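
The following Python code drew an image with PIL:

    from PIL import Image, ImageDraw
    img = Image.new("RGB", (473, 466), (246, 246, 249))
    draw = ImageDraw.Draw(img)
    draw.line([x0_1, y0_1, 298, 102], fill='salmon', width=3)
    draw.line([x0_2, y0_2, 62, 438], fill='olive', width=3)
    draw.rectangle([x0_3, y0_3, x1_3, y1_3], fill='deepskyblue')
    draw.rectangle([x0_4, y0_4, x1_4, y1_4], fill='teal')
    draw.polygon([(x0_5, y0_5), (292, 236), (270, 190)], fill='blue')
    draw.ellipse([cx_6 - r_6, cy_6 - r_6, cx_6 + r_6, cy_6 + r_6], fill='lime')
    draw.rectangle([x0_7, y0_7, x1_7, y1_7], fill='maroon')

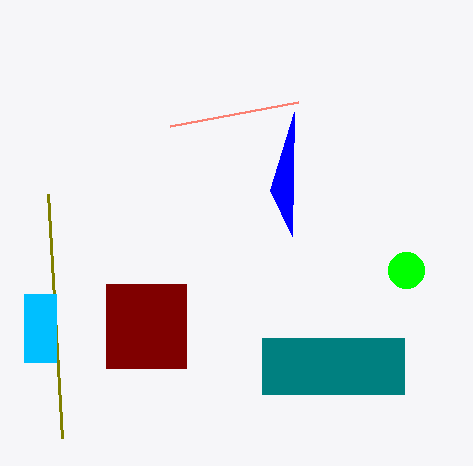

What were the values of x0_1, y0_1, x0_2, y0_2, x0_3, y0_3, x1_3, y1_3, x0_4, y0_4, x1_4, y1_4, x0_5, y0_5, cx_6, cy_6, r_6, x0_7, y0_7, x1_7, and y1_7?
x0_1 = 170, y0_1 = 126, x0_2 = 48, y0_2 = 194, x0_3 = 24, y0_3 = 294, x1_3 = 56, y1_3 = 362, x0_4 = 262, y0_4 = 338, x1_4 = 404, y1_4 = 394, x0_5 = 294, y0_5 = 112, cx_6 = 406, cy_6 = 270, r_6 = 18, x0_7 = 106, y0_7 = 284, x1_7 = 186, y1_7 = 368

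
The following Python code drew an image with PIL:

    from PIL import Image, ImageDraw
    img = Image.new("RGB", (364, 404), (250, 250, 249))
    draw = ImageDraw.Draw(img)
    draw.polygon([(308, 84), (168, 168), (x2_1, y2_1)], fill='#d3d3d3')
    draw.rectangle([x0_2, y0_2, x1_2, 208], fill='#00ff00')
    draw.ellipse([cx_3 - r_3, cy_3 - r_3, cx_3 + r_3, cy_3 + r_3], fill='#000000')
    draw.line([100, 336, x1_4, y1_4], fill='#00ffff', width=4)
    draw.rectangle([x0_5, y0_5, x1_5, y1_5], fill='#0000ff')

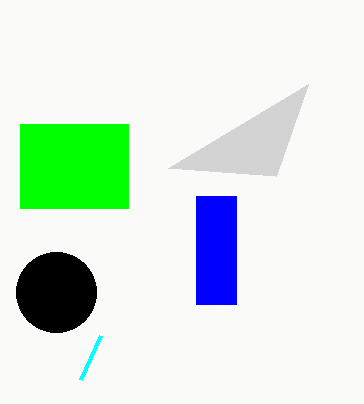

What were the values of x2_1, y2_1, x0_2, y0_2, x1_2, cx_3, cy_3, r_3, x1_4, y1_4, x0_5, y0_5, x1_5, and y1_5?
x2_1 = 276, y2_1 = 176, x0_2 = 20, y0_2 = 124, x1_2 = 128, cx_3 = 56, cy_3 = 292, r_3 = 40, x1_4 = 80, y1_4 = 380, x0_5 = 196, y0_5 = 196, x1_5 = 236, y1_5 = 304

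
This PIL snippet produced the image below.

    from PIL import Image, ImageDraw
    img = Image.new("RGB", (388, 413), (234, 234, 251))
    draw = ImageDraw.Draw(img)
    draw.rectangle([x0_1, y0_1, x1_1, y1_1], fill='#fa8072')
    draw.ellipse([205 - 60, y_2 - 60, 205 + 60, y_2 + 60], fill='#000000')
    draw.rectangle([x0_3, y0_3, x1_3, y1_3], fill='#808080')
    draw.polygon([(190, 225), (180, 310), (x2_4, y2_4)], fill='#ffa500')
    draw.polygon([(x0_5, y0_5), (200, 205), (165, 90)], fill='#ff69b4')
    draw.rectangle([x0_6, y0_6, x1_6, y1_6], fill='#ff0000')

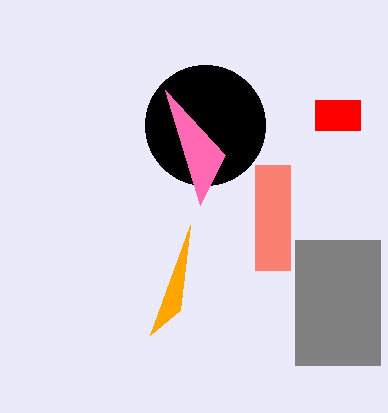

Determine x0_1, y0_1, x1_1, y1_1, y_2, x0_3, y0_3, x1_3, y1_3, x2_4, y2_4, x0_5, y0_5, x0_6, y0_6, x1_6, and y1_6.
x0_1 = 255; y0_1 = 165; x1_1 = 290; y1_1 = 270; y_2 = 125; x0_3 = 295; y0_3 = 240; x1_3 = 380; y1_3 = 365; x2_4 = 150; y2_4 = 335; x0_5 = 225; y0_5 = 155; x0_6 = 315; y0_6 = 100; x1_6 = 360; y1_6 = 130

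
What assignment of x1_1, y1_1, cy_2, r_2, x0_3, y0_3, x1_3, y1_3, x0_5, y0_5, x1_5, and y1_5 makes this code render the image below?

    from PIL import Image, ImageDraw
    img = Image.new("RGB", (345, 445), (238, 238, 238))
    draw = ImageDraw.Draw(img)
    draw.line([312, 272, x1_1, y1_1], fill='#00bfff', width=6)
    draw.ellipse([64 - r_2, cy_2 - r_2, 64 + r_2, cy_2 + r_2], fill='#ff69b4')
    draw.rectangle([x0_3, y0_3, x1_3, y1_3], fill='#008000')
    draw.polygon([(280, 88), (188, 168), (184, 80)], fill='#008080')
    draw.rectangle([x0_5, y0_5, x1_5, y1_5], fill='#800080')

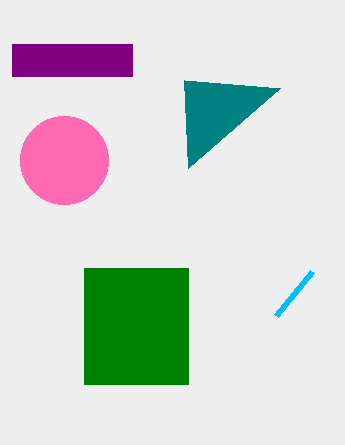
x1_1 = 276
y1_1 = 316
cy_2 = 160
r_2 = 44
x0_3 = 84
y0_3 = 268
x1_3 = 188
y1_3 = 384
x0_5 = 12
y0_5 = 44
x1_5 = 132
y1_5 = 76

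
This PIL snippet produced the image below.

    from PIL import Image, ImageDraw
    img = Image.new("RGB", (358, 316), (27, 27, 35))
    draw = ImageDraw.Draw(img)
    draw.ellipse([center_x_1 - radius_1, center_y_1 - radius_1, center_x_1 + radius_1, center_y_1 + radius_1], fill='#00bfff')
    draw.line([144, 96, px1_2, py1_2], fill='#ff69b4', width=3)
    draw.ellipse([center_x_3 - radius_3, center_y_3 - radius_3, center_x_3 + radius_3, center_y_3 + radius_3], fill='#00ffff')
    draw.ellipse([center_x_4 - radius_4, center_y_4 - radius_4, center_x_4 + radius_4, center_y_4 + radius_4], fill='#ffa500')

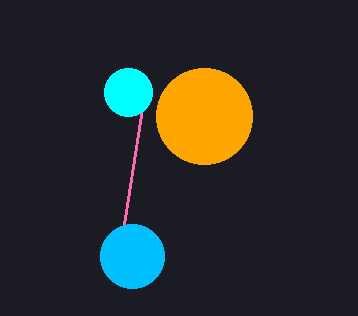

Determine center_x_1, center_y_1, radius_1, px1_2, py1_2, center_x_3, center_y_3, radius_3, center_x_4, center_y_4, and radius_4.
center_x_1 = 132
center_y_1 = 256
radius_1 = 32
px1_2 = 124
py1_2 = 224
center_x_3 = 128
center_y_3 = 92
radius_3 = 24
center_x_4 = 204
center_y_4 = 116
radius_4 = 48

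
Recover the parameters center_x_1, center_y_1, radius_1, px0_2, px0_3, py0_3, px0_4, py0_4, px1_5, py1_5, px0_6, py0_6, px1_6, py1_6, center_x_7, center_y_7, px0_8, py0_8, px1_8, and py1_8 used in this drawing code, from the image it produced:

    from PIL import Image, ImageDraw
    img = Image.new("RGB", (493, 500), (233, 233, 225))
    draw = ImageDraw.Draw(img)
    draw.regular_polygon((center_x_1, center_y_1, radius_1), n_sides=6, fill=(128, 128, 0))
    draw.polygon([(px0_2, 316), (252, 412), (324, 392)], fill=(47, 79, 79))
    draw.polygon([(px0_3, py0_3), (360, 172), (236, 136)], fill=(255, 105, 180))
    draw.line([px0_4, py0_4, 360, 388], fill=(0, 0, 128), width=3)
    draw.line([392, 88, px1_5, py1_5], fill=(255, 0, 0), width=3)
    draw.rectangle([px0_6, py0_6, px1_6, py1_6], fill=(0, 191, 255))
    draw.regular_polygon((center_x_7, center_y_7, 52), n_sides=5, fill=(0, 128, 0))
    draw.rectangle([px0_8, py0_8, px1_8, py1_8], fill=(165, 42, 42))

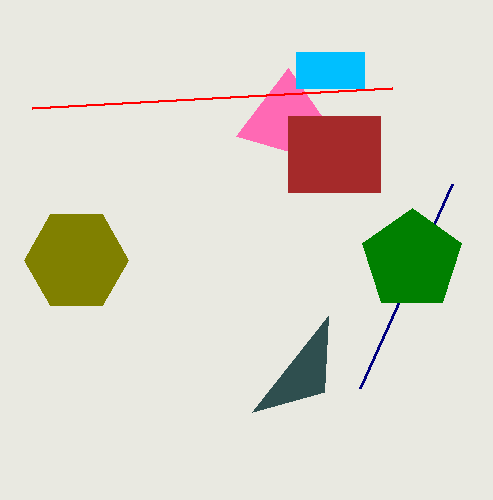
center_x_1 = 76
center_y_1 = 260
radius_1 = 52
px0_2 = 328
px0_3 = 288
py0_3 = 68
px0_4 = 452
py0_4 = 184
px1_5 = 32
py1_5 = 108
px0_6 = 296
py0_6 = 52
px1_6 = 364
py1_6 = 88
center_x_7 = 412
center_y_7 = 260
px0_8 = 288
py0_8 = 116
px1_8 = 380
py1_8 = 192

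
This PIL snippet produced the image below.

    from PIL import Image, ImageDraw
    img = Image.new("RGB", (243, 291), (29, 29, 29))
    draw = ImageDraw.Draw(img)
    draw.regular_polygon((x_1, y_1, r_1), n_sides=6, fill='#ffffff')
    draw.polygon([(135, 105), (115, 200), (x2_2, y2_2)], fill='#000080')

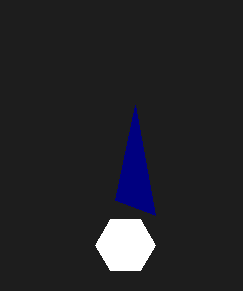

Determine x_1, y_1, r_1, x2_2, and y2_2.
x_1 = 125
y_1 = 245
r_1 = 30
x2_2 = 155
y2_2 = 215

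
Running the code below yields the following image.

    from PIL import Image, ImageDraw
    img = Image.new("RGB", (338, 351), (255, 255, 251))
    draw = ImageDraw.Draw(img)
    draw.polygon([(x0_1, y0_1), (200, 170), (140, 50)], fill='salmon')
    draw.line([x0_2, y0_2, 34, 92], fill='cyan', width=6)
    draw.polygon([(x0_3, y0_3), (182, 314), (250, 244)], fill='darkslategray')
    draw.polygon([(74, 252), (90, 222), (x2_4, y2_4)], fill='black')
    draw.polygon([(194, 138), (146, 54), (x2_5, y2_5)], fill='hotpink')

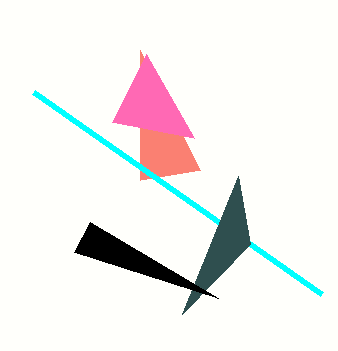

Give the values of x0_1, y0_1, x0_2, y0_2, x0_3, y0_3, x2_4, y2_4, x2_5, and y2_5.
x0_1 = 140
y0_1 = 180
x0_2 = 322
y0_2 = 294
x0_3 = 238
y0_3 = 176
x2_4 = 218
y2_4 = 298
x2_5 = 112
y2_5 = 122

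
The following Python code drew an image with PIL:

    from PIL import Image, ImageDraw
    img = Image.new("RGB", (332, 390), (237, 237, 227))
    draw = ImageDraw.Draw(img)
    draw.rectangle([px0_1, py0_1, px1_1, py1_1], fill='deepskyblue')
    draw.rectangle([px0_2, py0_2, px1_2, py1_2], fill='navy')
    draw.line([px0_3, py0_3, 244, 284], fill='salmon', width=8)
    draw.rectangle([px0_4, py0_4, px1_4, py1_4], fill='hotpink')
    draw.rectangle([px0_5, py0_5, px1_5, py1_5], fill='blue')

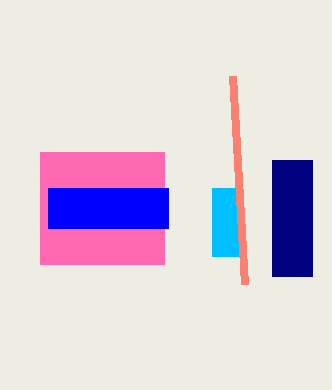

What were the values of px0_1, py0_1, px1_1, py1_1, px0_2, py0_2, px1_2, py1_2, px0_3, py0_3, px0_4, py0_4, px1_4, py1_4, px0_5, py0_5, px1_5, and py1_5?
px0_1 = 212, py0_1 = 188, px1_1 = 240, py1_1 = 256, px0_2 = 272, py0_2 = 160, px1_2 = 312, py1_2 = 276, px0_3 = 232, py0_3 = 76, px0_4 = 40, py0_4 = 152, px1_4 = 164, py1_4 = 264, px0_5 = 48, py0_5 = 188, px1_5 = 168, py1_5 = 228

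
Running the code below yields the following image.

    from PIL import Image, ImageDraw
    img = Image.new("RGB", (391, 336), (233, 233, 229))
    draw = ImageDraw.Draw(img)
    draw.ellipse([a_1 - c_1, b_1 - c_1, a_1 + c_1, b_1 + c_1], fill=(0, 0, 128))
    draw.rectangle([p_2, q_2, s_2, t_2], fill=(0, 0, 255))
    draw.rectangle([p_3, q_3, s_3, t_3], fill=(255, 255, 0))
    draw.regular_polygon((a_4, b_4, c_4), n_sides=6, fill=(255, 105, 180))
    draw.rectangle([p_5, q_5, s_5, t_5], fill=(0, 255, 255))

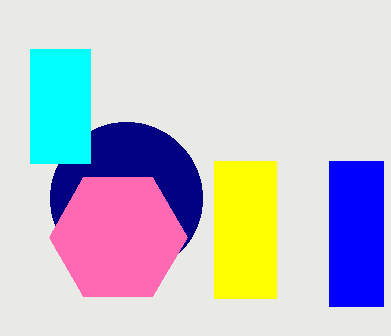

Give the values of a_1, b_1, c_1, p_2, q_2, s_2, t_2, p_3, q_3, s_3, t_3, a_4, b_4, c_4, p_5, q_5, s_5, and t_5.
a_1 = 126; b_1 = 198; c_1 = 76; p_2 = 329; q_2 = 161; s_2 = 383; t_2 = 306; p_3 = 214; q_3 = 161; s_3 = 276; t_3 = 298; a_4 = 118; b_4 = 237; c_4 = 69; p_5 = 30; q_5 = 49; s_5 = 90; t_5 = 163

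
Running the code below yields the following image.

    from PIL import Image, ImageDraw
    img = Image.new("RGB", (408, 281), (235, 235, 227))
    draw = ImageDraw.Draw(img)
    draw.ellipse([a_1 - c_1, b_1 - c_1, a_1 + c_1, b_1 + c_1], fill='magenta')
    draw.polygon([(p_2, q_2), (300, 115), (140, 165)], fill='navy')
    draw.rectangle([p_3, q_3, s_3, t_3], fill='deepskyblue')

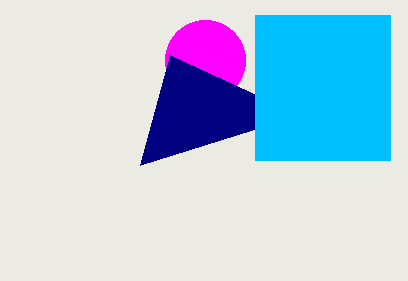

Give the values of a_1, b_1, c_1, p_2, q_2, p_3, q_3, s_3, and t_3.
a_1 = 205; b_1 = 60; c_1 = 40; p_2 = 170; q_2 = 55; p_3 = 255; q_3 = 15; s_3 = 390; t_3 = 160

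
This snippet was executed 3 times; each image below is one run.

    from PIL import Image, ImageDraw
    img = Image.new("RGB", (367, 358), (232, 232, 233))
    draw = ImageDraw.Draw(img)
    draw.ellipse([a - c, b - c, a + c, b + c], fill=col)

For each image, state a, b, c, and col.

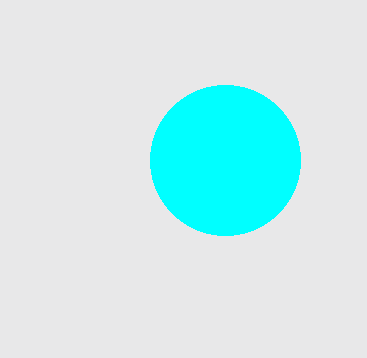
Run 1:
a = 225
b = 160
c = 75
col = 'cyan'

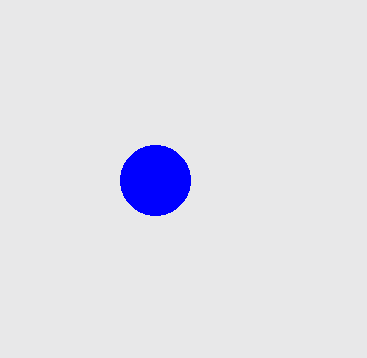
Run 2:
a = 155
b = 180
c = 35
col = 'blue'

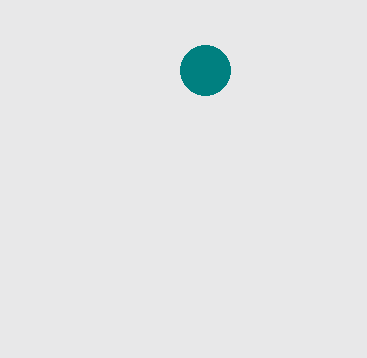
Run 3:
a = 205
b = 70
c = 25
col = 'teal'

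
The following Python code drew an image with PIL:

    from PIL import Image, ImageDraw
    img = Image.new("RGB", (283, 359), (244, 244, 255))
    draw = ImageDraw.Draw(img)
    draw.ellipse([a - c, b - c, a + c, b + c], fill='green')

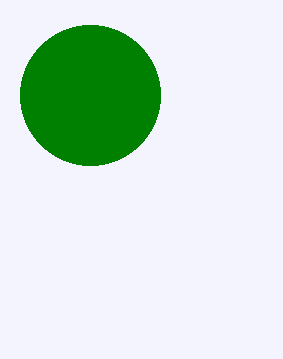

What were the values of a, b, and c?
a = 90
b = 95
c = 70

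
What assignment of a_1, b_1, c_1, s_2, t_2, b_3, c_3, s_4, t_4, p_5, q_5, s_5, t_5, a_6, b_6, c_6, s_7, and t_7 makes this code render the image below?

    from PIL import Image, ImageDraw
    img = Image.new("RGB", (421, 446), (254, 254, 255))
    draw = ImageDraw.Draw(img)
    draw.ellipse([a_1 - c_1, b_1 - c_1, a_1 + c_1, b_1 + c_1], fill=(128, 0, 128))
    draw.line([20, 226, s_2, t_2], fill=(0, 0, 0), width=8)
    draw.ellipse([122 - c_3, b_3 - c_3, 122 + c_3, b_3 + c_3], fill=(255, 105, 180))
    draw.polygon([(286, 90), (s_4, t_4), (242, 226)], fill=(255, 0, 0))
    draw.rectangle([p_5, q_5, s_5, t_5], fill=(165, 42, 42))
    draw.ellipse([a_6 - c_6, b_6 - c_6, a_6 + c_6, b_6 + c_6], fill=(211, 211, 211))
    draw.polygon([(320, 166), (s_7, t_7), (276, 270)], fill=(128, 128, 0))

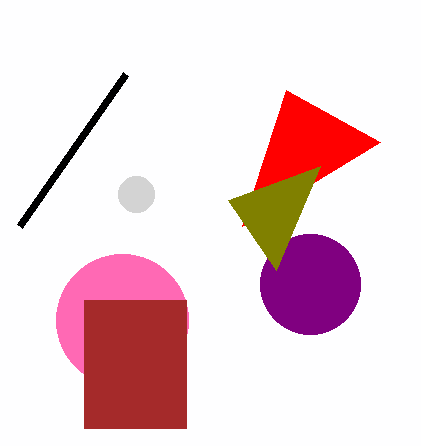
a_1 = 310; b_1 = 284; c_1 = 50; s_2 = 126; t_2 = 74; b_3 = 320; c_3 = 66; s_4 = 380; t_4 = 142; p_5 = 84; q_5 = 300; s_5 = 186; t_5 = 428; a_6 = 136; b_6 = 194; c_6 = 18; s_7 = 228; t_7 = 200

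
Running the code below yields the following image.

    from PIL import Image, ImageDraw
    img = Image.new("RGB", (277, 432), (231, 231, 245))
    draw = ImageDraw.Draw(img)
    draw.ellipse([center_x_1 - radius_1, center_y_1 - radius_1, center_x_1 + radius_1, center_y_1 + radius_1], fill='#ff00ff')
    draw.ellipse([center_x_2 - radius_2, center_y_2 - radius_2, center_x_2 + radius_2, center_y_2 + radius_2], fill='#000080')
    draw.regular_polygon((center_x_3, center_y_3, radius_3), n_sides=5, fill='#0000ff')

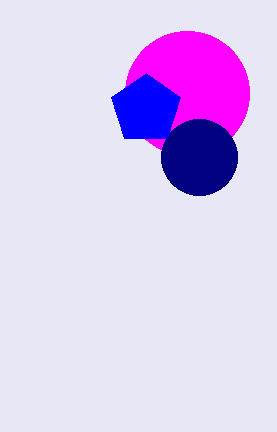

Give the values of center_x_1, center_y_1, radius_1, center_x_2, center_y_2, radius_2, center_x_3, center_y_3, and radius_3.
center_x_1 = 187, center_y_1 = 93, radius_1 = 62, center_x_2 = 199, center_y_2 = 157, radius_2 = 38, center_x_3 = 146, center_y_3 = 109, radius_3 = 36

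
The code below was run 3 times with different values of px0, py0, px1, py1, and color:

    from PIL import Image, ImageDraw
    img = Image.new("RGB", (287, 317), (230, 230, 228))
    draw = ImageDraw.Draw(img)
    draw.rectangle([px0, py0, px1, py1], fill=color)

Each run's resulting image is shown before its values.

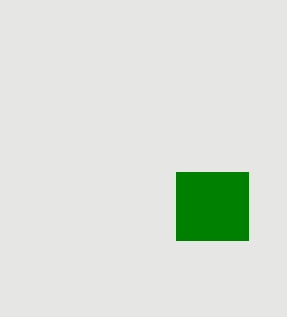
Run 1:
px0 = 176; py0 = 172; px1 = 248; py1 = 240; color = 'green'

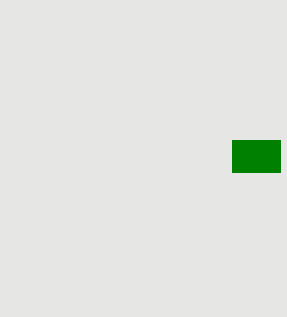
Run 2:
px0 = 232, py0 = 140, px1 = 280, py1 = 172, color = 'green'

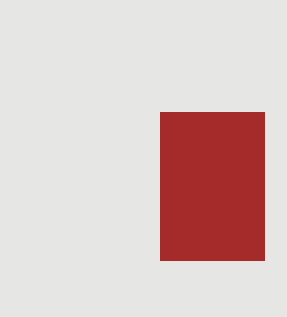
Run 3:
px0 = 160
py0 = 112
px1 = 264
py1 = 260
color = 'brown'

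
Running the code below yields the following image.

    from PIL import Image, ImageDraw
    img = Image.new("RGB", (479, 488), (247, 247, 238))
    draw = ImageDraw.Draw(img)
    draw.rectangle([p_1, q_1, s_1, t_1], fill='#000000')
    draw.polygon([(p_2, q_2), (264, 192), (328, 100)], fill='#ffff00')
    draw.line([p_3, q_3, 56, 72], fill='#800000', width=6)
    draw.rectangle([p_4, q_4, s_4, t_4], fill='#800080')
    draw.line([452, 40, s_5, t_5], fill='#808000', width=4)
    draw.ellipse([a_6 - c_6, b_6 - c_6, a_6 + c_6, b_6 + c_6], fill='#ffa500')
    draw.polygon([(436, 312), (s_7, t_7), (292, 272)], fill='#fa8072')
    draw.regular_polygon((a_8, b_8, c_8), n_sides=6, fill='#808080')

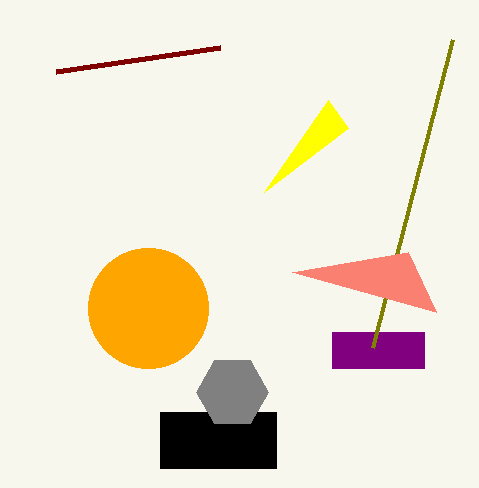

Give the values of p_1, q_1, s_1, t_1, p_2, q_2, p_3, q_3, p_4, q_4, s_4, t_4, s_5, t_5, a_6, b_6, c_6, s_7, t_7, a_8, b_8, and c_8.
p_1 = 160, q_1 = 412, s_1 = 276, t_1 = 468, p_2 = 348, q_2 = 128, p_3 = 220, q_3 = 48, p_4 = 332, q_4 = 332, s_4 = 424, t_4 = 368, s_5 = 372, t_5 = 348, a_6 = 148, b_6 = 308, c_6 = 60, s_7 = 408, t_7 = 252, a_8 = 232, b_8 = 392, c_8 = 36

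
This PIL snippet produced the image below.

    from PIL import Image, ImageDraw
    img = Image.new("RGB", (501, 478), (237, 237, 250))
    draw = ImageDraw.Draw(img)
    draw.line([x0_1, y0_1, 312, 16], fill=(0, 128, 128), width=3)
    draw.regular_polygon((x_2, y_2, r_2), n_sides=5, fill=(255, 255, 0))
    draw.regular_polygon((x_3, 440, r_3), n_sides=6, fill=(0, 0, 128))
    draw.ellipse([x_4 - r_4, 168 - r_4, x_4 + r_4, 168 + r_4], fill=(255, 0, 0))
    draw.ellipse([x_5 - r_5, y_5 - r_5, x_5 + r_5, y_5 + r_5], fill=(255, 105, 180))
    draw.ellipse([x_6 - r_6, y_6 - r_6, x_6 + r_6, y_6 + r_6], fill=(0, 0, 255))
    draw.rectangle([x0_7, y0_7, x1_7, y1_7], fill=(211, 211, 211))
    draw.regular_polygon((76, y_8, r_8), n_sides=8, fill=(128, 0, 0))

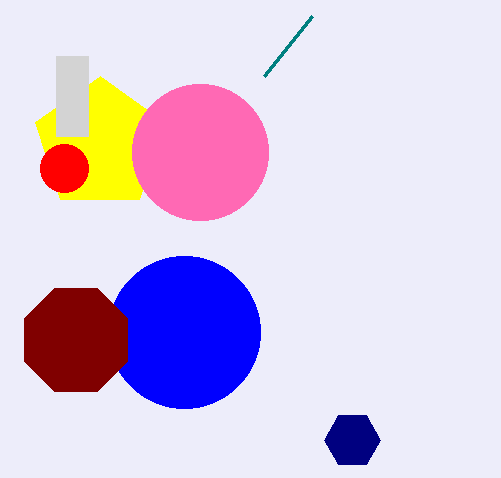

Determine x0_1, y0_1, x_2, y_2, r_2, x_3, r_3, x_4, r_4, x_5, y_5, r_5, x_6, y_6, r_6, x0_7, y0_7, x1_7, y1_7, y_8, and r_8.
x0_1 = 264
y0_1 = 76
x_2 = 100
y_2 = 144
r_2 = 68
x_3 = 352
r_3 = 28
x_4 = 64
r_4 = 24
x_5 = 200
y_5 = 152
r_5 = 68
x_6 = 184
y_6 = 332
r_6 = 76
x0_7 = 56
y0_7 = 56
x1_7 = 88
y1_7 = 136
y_8 = 340
r_8 = 56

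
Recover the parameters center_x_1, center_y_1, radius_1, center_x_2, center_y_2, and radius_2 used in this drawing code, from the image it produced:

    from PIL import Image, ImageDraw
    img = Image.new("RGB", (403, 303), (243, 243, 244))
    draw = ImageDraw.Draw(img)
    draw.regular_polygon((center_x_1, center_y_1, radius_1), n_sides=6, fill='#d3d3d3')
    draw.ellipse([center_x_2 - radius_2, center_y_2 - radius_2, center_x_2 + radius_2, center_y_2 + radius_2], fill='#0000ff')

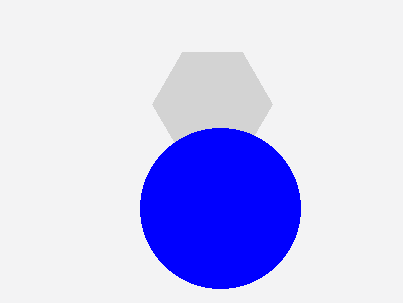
center_x_1 = 212, center_y_1 = 104, radius_1 = 60, center_x_2 = 220, center_y_2 = 208, radius_2 = 80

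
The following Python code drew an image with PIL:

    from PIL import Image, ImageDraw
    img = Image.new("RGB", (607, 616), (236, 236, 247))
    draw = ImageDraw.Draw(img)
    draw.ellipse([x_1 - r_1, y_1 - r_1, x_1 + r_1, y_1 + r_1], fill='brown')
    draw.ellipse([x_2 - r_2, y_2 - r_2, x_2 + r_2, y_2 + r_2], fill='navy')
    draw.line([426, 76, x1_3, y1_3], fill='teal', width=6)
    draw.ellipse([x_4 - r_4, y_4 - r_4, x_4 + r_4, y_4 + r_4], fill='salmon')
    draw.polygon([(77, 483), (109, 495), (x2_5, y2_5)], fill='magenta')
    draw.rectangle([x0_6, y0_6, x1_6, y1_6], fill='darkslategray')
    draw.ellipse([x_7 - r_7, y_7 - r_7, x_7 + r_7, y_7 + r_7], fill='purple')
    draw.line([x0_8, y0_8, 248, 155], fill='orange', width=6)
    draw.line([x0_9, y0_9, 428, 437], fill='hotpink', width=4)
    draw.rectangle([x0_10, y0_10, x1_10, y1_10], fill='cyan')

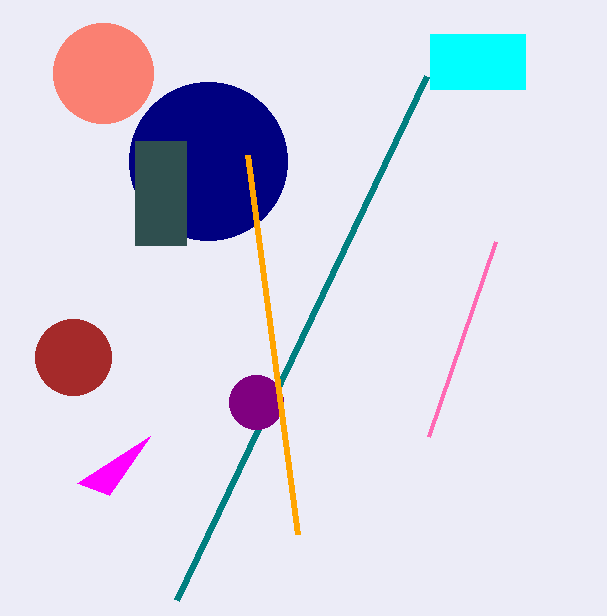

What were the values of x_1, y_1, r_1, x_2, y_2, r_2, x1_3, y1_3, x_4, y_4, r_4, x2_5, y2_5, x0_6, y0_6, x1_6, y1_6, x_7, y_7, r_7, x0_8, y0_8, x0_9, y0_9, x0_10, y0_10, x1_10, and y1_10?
x_1 = 73
y_1 = 357
r_1 = 38
x_2 = 208
y_2 = 161
r_2 = 79
x1_3 = 176
y1_3 = 600
x_4 = 103
y_4 = 73
r_4 = 50
x2_5 = 150
y2_5 = 436
x0_6 = 135
y0_6 = 141
x1_6 = 186
y1_6 = 245
x_7 = 256
y_7 = 402
r_7 = 27
x0_8 = 298
y0_8 = 534
x0_9 = 495
y0_9 = 242
x0_10 = 430
y0_10 = 34
x1_10 = 525
y1_10 = 89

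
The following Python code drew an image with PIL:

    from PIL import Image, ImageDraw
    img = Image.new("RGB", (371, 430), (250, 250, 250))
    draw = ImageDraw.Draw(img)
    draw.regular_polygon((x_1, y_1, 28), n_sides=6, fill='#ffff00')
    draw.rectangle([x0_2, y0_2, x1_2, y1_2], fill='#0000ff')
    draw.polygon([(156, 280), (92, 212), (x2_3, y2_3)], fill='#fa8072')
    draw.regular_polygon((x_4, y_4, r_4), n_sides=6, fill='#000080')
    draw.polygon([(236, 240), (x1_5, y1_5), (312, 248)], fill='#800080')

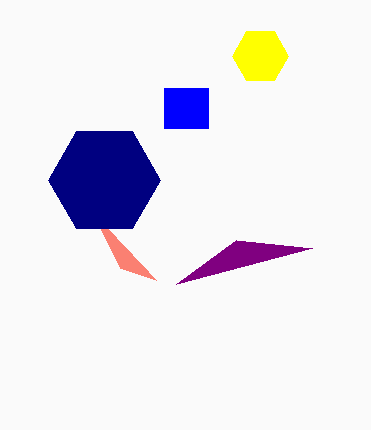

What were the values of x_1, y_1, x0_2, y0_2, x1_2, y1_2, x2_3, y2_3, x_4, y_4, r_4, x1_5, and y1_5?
x_1 = 260; y_1 = 56; x0_2 = 164; y0_2 = 88; x1_2 = 208; y1_2 = 128; x2_3 = 120; y2_3 = 268; x_4 = 104; y_4 = 180; r_4 = 56; x1_5 = 176; y1_5 = 284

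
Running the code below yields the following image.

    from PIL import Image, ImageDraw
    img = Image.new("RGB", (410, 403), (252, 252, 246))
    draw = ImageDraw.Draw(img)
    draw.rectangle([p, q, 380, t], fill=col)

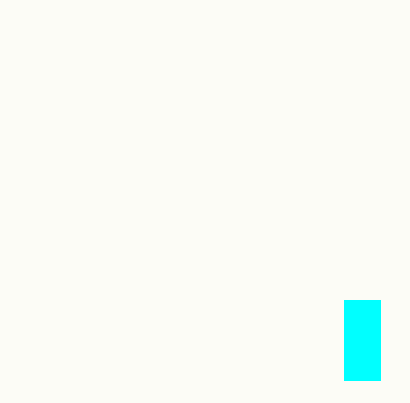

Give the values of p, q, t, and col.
p = 344
q = 300
t = 380
col = 'cyan'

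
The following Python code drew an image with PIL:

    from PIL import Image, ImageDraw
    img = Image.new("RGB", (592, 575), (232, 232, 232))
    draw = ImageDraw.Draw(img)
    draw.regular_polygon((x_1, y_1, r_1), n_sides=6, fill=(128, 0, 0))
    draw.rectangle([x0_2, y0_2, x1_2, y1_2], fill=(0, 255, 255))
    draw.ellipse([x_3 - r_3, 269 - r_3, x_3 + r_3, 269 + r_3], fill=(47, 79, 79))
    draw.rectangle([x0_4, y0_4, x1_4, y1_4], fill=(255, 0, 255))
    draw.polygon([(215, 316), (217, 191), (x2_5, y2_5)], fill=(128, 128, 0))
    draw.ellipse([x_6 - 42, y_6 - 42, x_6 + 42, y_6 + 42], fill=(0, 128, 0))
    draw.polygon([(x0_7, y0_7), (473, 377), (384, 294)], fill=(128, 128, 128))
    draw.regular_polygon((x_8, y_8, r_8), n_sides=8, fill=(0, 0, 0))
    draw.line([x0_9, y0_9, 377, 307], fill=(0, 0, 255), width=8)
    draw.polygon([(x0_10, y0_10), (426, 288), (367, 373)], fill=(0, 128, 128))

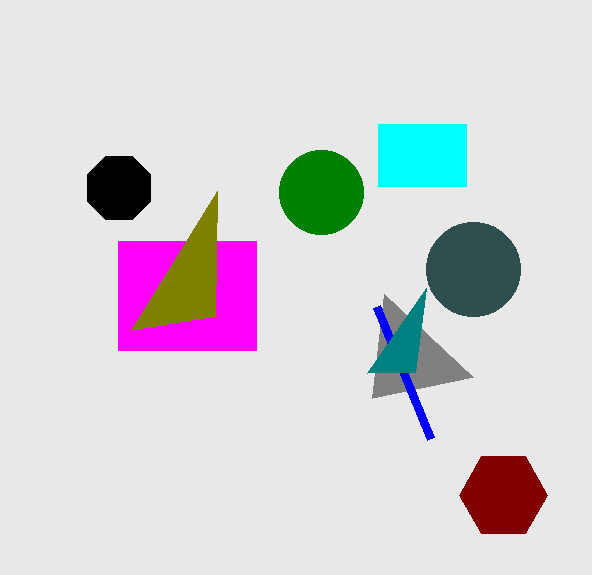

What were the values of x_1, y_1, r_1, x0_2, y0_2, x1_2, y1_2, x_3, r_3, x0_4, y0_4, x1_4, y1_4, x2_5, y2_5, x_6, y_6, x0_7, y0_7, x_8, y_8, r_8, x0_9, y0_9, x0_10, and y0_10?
x_1 = 503; y_1 = 495; r_1 = 44; x0_2 = 378; y0_2 = 124; x1_2 = 466; y1_2 = 186; x_3 = 473; r_3 = 47; x0_4 = 118; y0_4 = 241; x1_4 = 256; y1_4 = 350; x2_5 = 131; y2_5 = 330; x_6 = 321; y_6 = 192; x0_7 = 372; y0_7 = 398; x_8 = 119; y_8 = 188; r_8 = 34; x0_9 = 431; y0_9 = 439; x0_10 = 415; y0_10 = 372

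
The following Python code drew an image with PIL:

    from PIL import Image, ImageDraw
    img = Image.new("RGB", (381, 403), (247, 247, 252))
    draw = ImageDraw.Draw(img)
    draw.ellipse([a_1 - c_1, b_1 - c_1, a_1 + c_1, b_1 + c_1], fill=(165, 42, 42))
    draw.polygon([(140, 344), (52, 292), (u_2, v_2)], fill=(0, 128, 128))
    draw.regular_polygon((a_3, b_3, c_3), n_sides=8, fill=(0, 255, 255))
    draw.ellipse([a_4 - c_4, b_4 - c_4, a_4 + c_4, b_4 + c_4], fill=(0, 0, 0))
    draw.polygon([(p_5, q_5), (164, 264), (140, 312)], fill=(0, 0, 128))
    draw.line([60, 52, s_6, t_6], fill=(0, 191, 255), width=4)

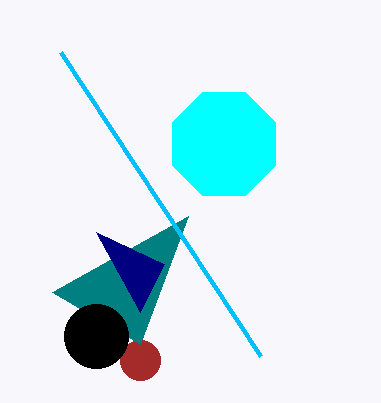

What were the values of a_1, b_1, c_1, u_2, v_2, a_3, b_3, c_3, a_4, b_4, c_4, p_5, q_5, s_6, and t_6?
a_1 = 140, b_1 = 360, c_1 = 20, u_2 = 188, v_2 = 216, a_3 = 224, b_3 = 144, c_3 = 56, a_4 = 96, b_4 = 336, c_4 = 32, p_5 = 96, q_5 = 232, s_6 = 260, t_6 = 356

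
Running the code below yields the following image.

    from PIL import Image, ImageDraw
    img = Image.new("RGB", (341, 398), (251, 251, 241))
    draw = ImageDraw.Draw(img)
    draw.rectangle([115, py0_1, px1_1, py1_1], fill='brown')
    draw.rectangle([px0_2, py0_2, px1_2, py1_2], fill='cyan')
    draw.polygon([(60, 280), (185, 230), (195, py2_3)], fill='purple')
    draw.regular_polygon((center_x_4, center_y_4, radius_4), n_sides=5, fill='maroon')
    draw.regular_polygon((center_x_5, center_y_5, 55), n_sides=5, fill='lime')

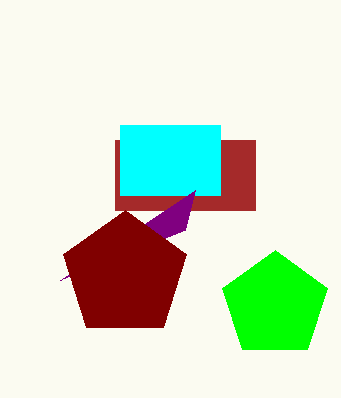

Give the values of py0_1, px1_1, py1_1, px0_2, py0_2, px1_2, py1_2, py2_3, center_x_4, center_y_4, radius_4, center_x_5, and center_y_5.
py0_1 = 140
px1_1 = 255
py1_1 = 210
px0_2 = 120
py0_2 = 125
px1_2 = 220
py1_2 = 195
py2_3 = 190
center_x_4 = 125
center_y_4 = 275
radius_4 = 65
center_x_5 = 275
center_y_5 = 305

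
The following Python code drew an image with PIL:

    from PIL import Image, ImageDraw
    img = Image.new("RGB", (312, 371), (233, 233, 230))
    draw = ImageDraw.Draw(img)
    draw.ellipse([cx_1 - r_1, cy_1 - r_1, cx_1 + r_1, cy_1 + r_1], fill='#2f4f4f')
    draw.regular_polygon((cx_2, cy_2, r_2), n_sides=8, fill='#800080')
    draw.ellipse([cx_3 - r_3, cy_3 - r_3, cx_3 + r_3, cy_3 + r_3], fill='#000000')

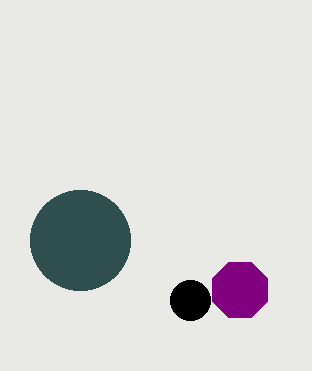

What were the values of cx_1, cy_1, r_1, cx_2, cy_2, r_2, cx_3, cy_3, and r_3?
cx_1 = 80, cy_1 = 240, r_1 = 50, cx_2 = 240, cy_2 = 290, r_2 = 30, cx_3 = 190, cy_3 = 300, r_3 = 20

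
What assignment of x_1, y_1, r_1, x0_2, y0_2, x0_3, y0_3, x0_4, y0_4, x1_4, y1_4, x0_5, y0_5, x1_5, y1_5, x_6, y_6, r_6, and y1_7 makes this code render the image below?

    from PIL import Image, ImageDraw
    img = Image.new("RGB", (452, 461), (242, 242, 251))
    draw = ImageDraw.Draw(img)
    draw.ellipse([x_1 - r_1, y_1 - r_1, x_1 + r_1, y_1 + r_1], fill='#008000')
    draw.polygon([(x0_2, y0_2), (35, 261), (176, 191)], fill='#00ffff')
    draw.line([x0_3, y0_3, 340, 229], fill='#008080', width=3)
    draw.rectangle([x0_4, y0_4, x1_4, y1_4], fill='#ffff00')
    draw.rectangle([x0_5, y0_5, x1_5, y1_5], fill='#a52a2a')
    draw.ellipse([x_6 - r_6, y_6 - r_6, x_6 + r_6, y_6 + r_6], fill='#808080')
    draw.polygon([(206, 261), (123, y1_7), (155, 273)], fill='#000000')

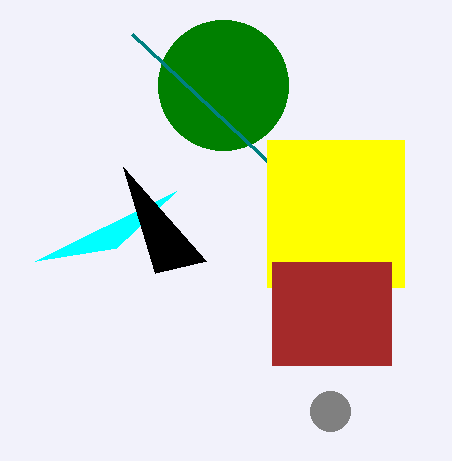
x_1 = 223
y_1 = 85
r_1 = 65
x0_2 = 116
y0_2 = 248
x0_3 = 132
y0_3 = 34
x0_4 = 267
y0_4 = 140
x1_4 = 404
y1_4 = 287
x0_5 = 272
y0_5 = 262
x1_5 = 391
y1_5 = 365
x_6 = 330
y_6 = 411
r_6 = 20
y1_7 = 167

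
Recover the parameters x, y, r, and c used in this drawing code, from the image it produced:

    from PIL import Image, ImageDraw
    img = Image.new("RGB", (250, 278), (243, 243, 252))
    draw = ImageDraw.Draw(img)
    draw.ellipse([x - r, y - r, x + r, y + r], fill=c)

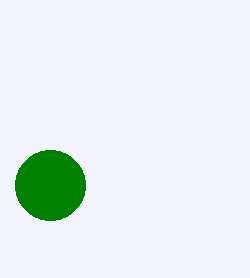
x = 50, y = 185, r = 35, c = 'green'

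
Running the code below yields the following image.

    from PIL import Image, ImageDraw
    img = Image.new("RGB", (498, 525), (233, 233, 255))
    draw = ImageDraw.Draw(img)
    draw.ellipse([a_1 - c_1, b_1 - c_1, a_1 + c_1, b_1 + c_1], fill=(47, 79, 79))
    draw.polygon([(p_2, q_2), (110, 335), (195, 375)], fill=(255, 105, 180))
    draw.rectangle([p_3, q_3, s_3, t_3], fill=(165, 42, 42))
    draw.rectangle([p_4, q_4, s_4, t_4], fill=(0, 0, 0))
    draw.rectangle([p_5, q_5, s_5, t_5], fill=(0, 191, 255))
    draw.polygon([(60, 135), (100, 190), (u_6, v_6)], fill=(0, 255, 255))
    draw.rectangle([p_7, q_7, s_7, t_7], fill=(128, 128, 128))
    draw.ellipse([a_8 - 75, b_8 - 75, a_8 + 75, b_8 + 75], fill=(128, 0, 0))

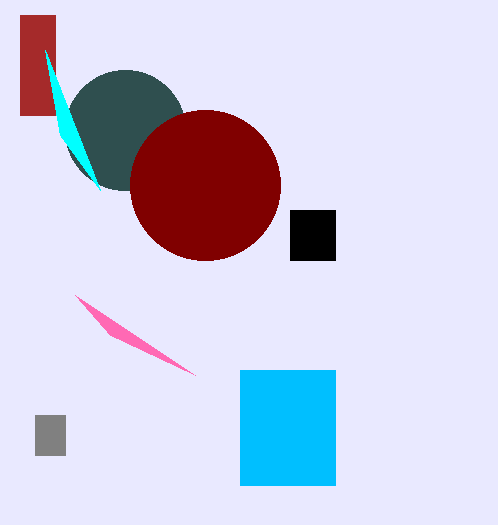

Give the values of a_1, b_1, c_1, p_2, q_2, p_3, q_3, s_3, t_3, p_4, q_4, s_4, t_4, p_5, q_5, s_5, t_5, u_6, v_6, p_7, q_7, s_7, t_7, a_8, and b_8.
a_1 = 125, b_1 = 130, c_1 = 60, p_2 = 75, q_2 = 295, p_3 = 20, q_3 = 15, s_3 = 55, t_3 = 115, p_4 = 290, q_4 = 210, s_4 = 335, t_4 = 260, p_5 = 240, q_5 = 370, s_5 = 335, t_5 = 485, u_6 = 45, v_6 = 50, p_7 = 35, q_7 = 415, s_7 = 65, t_7 = 455, a_8 = 205, b_8 = 185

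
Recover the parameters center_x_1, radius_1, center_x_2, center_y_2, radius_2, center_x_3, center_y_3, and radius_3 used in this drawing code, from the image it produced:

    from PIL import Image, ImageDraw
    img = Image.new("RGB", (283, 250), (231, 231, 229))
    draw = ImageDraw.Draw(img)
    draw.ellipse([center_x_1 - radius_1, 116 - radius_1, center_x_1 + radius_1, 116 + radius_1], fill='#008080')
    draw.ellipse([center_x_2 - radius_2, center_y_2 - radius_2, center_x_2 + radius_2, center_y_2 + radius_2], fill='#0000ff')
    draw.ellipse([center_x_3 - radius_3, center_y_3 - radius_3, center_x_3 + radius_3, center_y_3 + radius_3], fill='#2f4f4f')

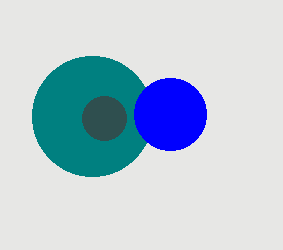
center_x_1 = 92, radius_1 = 60, center_x_2 = 170, center_y_2 = 114, radius_2 = 36, center_x_3 = 104, center_y_3 = 118, radius_3 = 22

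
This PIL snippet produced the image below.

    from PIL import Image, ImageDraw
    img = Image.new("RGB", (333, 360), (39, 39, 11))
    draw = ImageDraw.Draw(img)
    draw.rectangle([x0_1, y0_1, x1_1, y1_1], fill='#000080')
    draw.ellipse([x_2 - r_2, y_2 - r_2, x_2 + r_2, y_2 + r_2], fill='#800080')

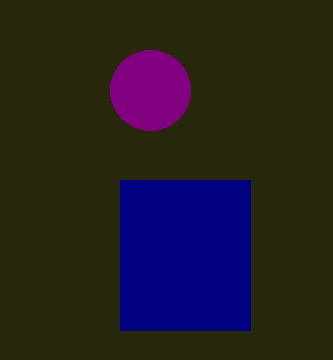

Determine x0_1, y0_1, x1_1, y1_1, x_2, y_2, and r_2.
x0_1 = 120
y0_1 = 180
x1_1 = 250
y1_1 = 330
x_2 = 150
y_2 = 90
r_2 = 40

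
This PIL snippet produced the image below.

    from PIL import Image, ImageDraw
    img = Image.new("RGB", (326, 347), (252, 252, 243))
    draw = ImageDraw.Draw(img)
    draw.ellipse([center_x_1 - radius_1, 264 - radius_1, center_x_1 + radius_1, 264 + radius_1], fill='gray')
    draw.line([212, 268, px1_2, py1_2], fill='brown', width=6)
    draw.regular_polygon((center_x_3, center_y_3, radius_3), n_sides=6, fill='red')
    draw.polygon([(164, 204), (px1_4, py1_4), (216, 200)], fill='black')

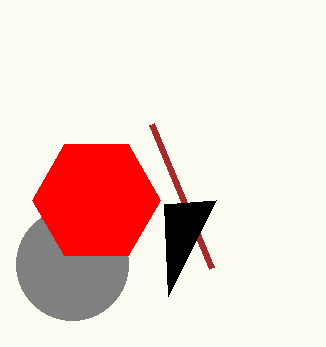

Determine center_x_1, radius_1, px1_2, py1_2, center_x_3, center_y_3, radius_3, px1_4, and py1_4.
center_x_1 = 72
radius_1 = 56
px1_2 = 152
py1_2 = 124
center_x_3 = 96
center_y_3 = 200
radius_3 = 64
px1_4 = 168
py1_4 = 296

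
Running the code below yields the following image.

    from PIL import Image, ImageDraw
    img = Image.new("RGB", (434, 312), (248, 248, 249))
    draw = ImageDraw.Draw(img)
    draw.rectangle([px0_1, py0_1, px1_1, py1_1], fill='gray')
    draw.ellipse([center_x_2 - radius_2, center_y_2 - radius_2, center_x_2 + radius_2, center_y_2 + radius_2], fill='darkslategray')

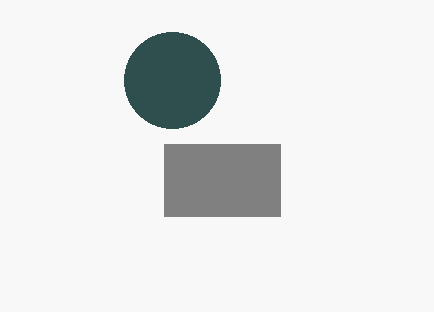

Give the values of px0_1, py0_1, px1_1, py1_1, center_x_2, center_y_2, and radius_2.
px0_1 = 164, py0_1 = 144, px1_1 = 280, py1_1 = 216, center_x_2 = 172, center_y_2 = 80, radius_2 = 48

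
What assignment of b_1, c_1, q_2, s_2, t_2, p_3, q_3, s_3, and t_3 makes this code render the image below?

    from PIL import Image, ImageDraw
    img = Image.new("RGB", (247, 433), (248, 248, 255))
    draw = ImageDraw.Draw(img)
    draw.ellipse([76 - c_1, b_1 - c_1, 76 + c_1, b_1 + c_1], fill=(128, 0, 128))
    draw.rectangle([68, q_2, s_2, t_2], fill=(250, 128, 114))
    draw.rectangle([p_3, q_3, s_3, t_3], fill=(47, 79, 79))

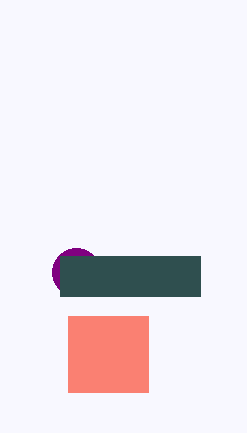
b_1 = 272; c_1 = 24; q_2 = 316; s_2 = 148; t_2 = 392; p_3 = 60; q_3 = 256; s_3 = 200; t_3 = 296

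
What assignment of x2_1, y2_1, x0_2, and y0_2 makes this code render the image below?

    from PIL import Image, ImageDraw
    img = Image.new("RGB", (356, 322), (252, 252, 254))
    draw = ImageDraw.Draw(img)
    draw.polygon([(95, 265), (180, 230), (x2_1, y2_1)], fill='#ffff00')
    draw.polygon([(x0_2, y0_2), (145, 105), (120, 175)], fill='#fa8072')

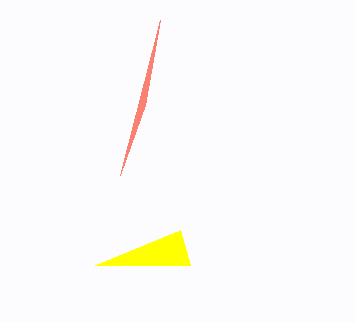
x2_1 = 190; y2_1 = 265; x0_2 = 160; y0_2 = 20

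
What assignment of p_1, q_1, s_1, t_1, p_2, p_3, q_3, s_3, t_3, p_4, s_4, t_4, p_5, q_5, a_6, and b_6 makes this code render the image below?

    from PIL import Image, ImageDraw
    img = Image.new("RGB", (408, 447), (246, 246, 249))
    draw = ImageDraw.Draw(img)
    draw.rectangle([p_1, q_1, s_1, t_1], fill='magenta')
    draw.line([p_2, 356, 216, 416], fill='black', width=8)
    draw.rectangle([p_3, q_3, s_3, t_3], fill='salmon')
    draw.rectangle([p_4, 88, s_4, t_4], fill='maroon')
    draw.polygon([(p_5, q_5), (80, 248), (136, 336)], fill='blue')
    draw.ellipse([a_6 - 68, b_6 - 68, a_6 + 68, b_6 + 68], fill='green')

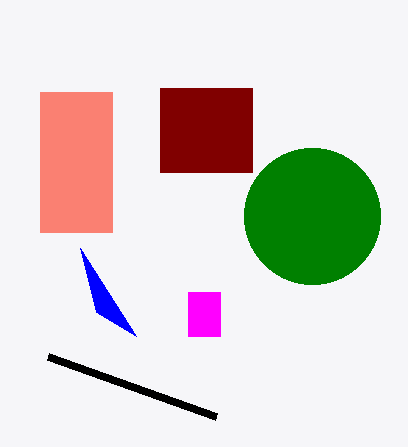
p_1 = 188, q_1 = 292, s_1 = 220, t_1 = 336, p_2 = 48, p_3 = 40, q_3 = 92, s_3 = 112, t_3 = 232, p_4 = 160, s_4 = 252, t_4 = 172, p_5 = 96, q_5 = 312, a_6 = 312, b_6 = 216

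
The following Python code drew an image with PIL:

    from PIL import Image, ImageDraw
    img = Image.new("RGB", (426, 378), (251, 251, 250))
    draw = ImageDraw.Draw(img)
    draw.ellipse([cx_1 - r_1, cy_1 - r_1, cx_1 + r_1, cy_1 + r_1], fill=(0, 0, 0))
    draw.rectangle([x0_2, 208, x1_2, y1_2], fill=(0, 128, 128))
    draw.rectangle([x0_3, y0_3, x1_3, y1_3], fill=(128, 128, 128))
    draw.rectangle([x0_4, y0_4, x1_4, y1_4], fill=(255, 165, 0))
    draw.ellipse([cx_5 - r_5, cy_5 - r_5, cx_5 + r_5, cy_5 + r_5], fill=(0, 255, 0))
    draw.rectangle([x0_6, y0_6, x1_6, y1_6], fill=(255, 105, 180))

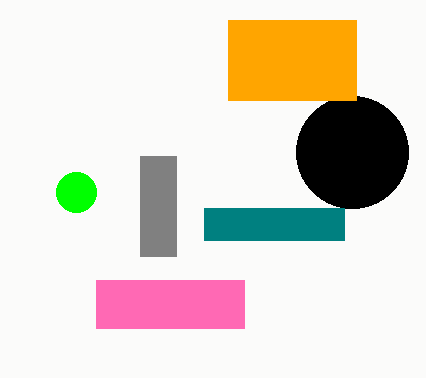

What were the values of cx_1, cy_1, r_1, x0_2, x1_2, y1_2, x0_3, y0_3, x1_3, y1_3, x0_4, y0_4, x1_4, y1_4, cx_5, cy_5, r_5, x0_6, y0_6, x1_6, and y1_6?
cx_1 = 352, cy_1 = 152, r_1 = 56, x0_2 = 204, x1_2 = 344, y1_2 = 240, x0_3 = 140, y0_3 = 156, x1_3 = 176, y1_3 = 256, x0_4 = 228, y0_4 = 20, x1_4 = 356, y1_4 = 100, cx_5 = 76, cy_5 = 192, r_5 = 20, x0_6 = 96, y0_6 = 280, x1_6 = 244, y1_6 = 328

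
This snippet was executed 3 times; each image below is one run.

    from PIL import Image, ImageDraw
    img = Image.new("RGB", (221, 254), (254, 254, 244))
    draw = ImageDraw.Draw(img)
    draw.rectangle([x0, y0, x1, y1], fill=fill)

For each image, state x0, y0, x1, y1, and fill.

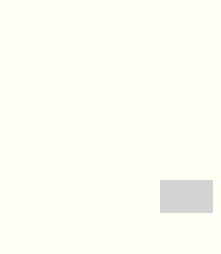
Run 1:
x0 = 160, y0 = 180, x1 = 212, y1 = 212, fill = 'lightgray'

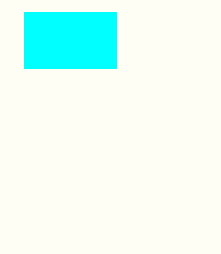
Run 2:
x0 = 24
y0 = 12
x1 = 116
y1 = 68
fill = 'cyan'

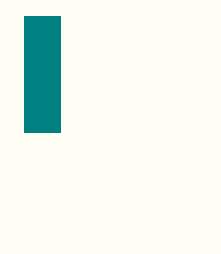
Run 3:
x0 = 24
y0 = 16
x1 = 60
y1 = 132
fill = 'teal'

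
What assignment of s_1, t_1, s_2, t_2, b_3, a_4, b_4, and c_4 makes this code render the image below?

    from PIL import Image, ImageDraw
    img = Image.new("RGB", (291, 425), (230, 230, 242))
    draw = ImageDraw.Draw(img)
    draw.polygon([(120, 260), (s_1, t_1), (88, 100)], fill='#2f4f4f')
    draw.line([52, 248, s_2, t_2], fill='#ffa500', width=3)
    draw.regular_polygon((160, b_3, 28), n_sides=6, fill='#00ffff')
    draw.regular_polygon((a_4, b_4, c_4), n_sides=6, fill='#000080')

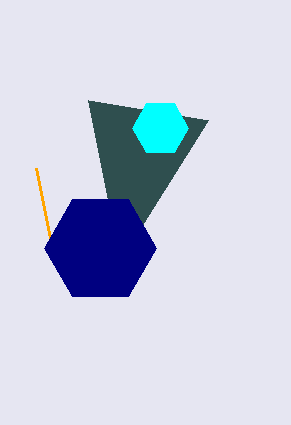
s_1 = 208; t_1 = 120; s_2 = 36; t_2 = 168; b_3 = 128; a_4 = 100; b_4 = 248; c_4 = 56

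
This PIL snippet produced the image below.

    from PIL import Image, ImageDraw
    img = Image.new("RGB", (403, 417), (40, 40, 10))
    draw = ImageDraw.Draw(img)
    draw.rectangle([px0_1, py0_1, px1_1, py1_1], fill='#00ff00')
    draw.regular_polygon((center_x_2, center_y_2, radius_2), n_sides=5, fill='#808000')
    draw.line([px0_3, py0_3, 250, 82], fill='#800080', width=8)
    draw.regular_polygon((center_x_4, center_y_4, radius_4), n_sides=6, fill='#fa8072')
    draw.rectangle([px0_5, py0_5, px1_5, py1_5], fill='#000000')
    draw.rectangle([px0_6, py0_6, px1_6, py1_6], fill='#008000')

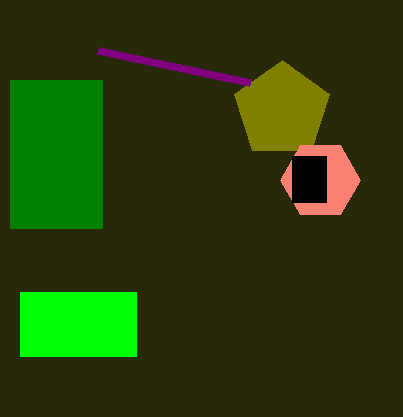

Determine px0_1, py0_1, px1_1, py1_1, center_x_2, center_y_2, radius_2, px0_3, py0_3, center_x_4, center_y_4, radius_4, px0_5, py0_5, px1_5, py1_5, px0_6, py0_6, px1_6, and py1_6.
px0_1 = 20, py0_1 = 292, px1_1 = 136, py1_1 = 356, center_x_2 = 282, center_y_2 = 110, radius_2 = 50, px0_3 = 98, py0_3 = 50, center_x_4 = 320, center_y_4 = 180, radius_4 = 40, px0_5 = 292, py0_5 = 156, px1_5 = 326, py1_5 = 202, px0_6 = 10, py0_6 = 80, px1_6 = 102, py1_6 = 228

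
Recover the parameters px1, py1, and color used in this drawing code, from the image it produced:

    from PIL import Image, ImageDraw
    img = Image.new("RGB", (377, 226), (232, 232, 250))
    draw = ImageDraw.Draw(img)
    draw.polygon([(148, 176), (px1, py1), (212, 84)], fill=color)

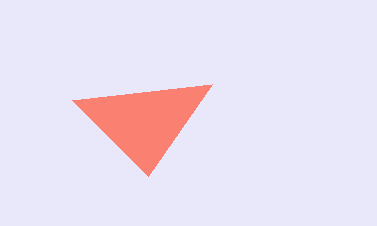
px1 = 72
py1 = 100
color = 'salmon'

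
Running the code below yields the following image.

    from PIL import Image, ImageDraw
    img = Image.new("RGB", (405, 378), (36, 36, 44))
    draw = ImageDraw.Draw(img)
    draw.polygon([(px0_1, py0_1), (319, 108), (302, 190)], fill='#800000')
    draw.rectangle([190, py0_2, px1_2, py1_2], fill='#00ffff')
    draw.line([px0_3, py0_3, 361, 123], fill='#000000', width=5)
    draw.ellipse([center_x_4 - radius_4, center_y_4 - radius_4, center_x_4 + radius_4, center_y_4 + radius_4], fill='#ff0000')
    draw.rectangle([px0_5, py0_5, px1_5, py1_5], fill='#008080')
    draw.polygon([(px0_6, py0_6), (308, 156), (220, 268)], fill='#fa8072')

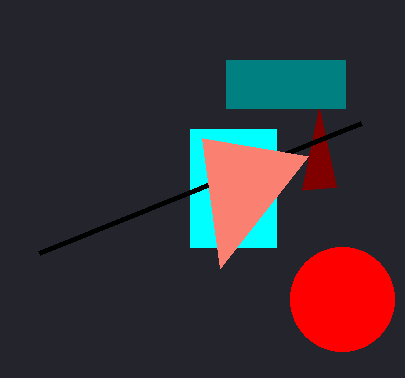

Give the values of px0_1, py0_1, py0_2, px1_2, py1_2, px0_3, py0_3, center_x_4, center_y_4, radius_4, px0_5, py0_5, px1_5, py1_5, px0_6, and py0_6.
px0_1 = 336, py0_1 = 187, py0_2 = 129, px1_2 = 276, py1_2 = 247, px0_3 = 39, py0_3 = 253, center_x_4 = 342, center_y_4 = 299, radius_4 = 52, px0_5 = 226, py0_5 = 60, px1_5 = 345, py1_5 = 108, px0_6 = 202, py0_6 = 138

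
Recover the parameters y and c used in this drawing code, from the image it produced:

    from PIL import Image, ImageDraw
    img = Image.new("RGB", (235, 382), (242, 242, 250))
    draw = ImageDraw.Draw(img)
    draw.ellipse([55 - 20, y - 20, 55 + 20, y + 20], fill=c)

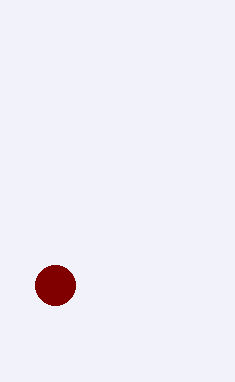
y = 285
c = 'maroon'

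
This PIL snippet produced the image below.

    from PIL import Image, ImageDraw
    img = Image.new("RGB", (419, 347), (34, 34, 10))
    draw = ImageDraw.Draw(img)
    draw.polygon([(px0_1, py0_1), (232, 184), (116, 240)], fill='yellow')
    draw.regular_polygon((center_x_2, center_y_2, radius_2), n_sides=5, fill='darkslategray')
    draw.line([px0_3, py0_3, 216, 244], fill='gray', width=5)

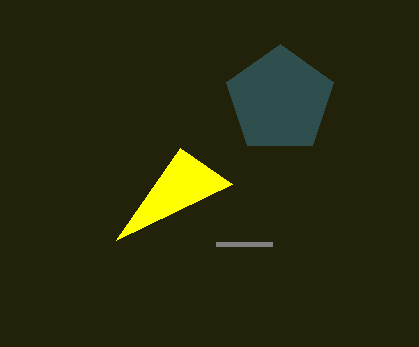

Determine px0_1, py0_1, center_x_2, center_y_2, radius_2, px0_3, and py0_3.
px0_1 = 180, py0_1 = 148, center_x_2 = 280, center_y_2 = 100, radius_2 = 56, px0_3 = 272, py0_3 = 244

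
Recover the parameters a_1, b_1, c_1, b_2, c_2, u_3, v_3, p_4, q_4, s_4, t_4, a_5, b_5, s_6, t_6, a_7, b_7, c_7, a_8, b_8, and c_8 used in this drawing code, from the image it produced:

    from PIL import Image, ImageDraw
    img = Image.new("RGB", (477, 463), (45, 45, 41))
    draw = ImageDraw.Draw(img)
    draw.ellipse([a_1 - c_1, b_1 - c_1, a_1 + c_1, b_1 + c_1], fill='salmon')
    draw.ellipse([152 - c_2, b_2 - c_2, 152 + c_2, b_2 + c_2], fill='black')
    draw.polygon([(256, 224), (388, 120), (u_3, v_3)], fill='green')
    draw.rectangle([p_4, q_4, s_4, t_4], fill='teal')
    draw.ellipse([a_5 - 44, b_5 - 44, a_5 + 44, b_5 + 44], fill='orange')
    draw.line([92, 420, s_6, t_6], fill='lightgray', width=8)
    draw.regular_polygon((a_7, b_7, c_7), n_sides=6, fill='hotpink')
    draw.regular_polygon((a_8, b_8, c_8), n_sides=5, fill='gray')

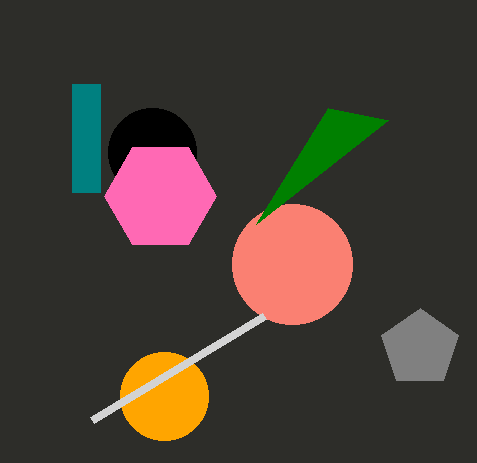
a_1 = 292, b_1 = 264, c_1 = 60, b_2 = 152, c_2 = 44, u_3 = 328, v_3 = 108, p_4 = 72, q_4 = 84, s_4 = 100, t_4 = 192, a_5 = 164, b_5 = 396, s_6 = 264, t_6 = 316, a_7 = 160, b_7 = 196, c_7 = 56, a_8 = 420, b_8 = 348, c_8 = 40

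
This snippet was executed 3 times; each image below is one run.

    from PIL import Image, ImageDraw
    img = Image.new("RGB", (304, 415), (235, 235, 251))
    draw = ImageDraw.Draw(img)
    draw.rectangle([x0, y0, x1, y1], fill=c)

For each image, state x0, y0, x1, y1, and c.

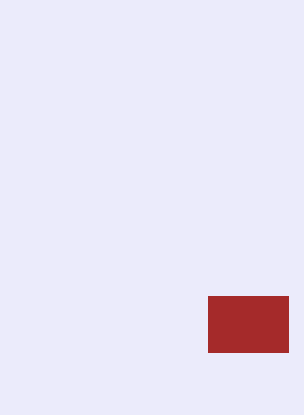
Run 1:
x0 = 208, y0 = 296, x1 = 288, y1 = 352, c = 'brown'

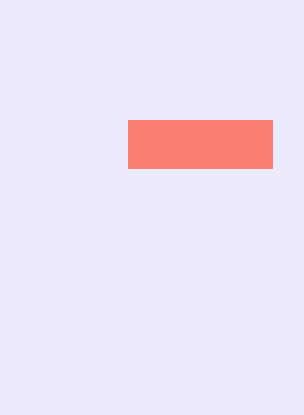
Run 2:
x0 = 128
y0 = 120
x1 = 272
y1 = 168
c = 'salmon'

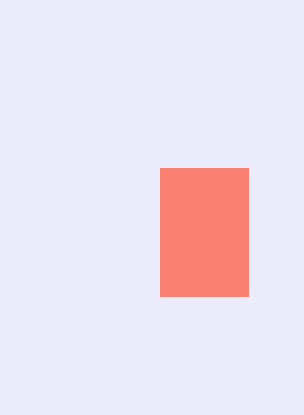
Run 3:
x0 = 160, y0 = 168, x1 = 248, y1 = 296, c = 'salmon'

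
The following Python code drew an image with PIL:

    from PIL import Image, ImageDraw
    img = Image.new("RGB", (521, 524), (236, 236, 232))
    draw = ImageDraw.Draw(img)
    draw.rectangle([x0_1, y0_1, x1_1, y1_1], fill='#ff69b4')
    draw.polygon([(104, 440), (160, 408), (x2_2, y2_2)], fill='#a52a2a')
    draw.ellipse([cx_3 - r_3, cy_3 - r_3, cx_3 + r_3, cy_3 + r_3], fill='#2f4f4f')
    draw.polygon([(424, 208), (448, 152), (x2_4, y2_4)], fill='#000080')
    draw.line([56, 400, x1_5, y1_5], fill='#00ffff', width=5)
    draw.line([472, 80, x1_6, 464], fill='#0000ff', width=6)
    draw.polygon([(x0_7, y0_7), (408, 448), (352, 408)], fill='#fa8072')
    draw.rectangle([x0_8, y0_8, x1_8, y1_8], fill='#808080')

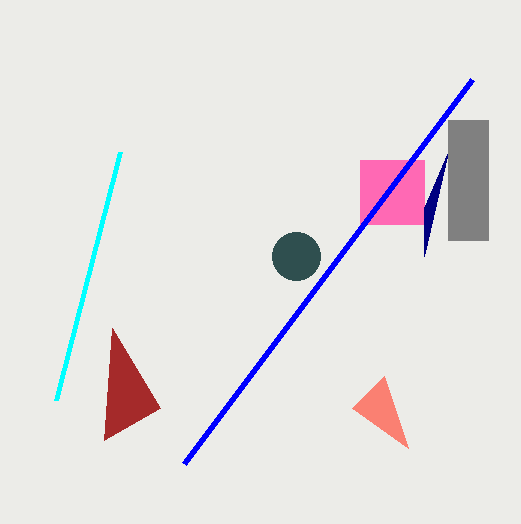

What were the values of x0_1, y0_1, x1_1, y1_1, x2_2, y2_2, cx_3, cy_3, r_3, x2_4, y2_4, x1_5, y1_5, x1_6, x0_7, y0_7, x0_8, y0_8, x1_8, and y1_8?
x0_1 = 360
y0_1 = 160
x1_1 = 424
y1_1 = 224
x2_2 = 112
y2_2 = 328
cx_3 = 296
cy_3 = 256
r_3 = 24
x2_4 = 424
y2_4 = 256
x1_5 = 120
y1_5 = 152
x1_6 = 184
x0_7 = 384
y0_7 = 376
x0_8 = 448
y0_8 = 120
x1_8 = 488
y1_8 = 240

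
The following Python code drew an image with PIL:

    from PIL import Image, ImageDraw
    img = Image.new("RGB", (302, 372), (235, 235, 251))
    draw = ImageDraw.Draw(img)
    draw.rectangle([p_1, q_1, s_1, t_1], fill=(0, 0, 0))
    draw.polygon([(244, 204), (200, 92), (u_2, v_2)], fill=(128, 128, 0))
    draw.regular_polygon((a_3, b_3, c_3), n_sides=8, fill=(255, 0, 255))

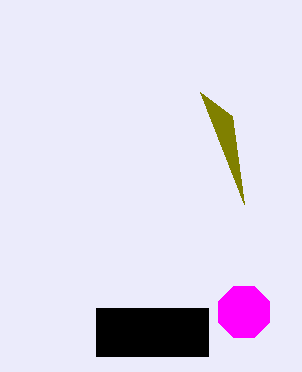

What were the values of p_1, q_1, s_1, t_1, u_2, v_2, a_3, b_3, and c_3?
p_1 = 96
q_1 = 308
s_1 = 208
t_1 = 356
u_2 = 232
v_2 = 116
a_3 = 244
b_3 = 312
c_3 = 28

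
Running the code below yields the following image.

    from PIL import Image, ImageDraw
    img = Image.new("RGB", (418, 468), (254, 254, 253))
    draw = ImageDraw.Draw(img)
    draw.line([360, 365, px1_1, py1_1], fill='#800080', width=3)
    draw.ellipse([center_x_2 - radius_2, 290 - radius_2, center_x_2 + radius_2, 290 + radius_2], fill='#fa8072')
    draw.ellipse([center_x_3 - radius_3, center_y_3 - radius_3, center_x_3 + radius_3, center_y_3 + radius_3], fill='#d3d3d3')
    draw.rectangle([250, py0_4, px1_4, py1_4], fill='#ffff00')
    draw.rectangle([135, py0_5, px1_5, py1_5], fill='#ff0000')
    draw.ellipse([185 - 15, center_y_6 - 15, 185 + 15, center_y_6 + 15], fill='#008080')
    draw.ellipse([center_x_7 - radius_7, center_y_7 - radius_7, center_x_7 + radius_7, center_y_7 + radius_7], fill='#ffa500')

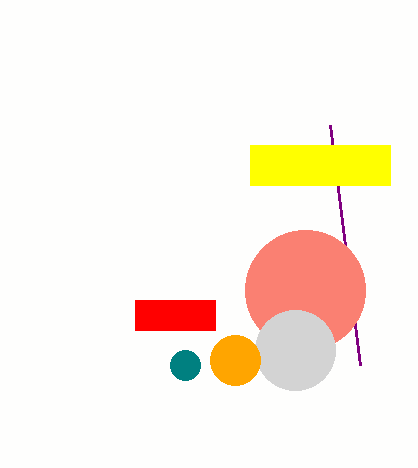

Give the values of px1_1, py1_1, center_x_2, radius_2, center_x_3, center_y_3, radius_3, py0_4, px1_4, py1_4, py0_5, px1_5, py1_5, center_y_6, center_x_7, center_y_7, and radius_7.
px1_1 = 330; py1_1 = 125; center_x_2 = 305; radius_2 = 60; center_x_3 = 295; center_y_3 = 350; radius_3 = 40; py0_4 = 145; px1_4 = 390; py1_4 = 185; py0_5 = 300; px1_5 = 215; py1_5 = 330; center_y_6 = 365; center_x_7 = 235; center_y_7 = 360; radius_7 = 25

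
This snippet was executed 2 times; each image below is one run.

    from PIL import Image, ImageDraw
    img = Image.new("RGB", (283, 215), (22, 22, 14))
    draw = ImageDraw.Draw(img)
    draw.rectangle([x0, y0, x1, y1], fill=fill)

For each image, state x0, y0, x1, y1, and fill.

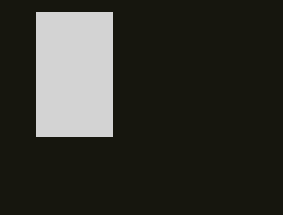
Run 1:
x0 = 36
y0 = 12
x1 = 112
y1 = 136
fill = 'lightgray'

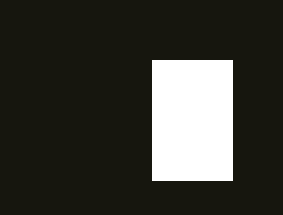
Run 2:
x0 = 152, y0 = 60, x1 = 232, y1 = 180, fill = 'white'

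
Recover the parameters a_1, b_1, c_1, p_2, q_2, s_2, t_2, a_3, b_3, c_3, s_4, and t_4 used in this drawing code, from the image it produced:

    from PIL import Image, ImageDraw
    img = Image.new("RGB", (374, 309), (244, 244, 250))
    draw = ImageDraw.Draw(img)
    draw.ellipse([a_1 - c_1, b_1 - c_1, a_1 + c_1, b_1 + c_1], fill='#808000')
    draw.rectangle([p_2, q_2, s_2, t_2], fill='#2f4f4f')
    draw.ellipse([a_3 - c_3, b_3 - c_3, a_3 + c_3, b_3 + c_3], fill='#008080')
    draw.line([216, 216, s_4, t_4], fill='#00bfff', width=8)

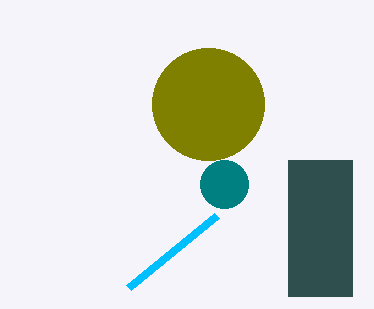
a_1 = 208; b_1 = 104; c_1 = 56; p_2 = 288; q_2 = 160; s_2 = 352; t_2 = 296; a_3 = 224; b_3 = 184; c_3 = 24; s_4 = 128; t_4 = 288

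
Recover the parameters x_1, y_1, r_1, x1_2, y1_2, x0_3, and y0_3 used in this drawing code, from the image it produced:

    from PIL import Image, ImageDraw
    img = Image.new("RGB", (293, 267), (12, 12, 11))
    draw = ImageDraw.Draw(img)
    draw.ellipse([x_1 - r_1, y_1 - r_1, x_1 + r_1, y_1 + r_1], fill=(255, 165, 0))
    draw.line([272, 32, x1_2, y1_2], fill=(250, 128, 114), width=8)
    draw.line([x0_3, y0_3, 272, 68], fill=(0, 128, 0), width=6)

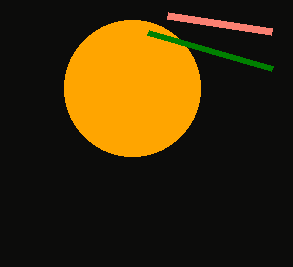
x_1 = 132, y_1 = 88, r_1 = 68, x1_2 = 168, y1_2 = 16, x0_3 = 148, y0_3 = 32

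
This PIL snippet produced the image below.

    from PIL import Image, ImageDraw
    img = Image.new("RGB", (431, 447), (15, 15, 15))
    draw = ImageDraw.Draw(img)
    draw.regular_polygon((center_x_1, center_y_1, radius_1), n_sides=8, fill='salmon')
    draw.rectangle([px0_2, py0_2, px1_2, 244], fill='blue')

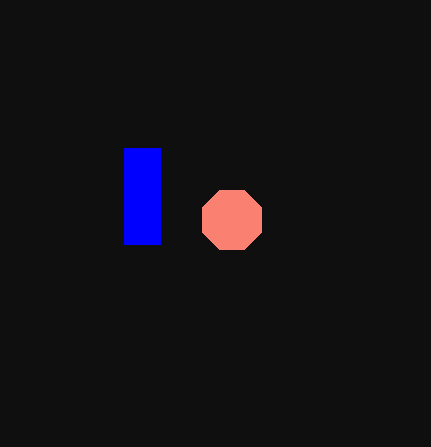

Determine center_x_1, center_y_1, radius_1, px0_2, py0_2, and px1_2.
center_x_1 = 232
center_y_1 = 220
radius_1 = 32
px0_2 = 124
py0_2 = 148
px1_2 = 160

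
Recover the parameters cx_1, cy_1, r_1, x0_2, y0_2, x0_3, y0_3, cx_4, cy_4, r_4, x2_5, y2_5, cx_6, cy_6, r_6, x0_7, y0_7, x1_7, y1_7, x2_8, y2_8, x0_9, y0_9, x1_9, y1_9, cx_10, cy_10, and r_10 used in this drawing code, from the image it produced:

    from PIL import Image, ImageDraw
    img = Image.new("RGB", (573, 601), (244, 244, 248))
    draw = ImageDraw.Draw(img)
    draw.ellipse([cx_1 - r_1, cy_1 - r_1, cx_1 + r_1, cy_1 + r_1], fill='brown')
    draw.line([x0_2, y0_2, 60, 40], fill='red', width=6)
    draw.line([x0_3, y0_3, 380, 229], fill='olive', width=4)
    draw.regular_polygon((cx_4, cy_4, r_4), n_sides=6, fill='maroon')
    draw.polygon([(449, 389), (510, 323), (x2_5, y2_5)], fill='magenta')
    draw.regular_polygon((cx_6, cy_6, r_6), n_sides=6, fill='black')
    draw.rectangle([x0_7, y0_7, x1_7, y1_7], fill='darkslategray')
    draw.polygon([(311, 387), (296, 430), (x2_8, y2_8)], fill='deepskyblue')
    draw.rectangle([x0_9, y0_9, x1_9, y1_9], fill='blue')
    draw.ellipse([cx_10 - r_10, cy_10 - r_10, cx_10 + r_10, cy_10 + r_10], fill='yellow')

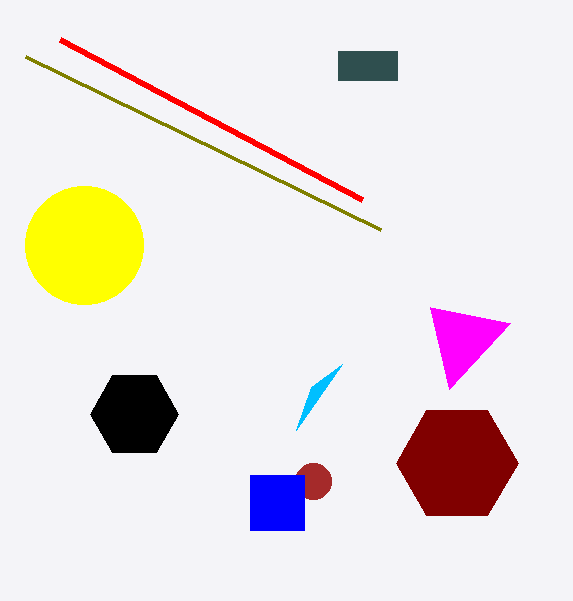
cx_1 = 313, cy_1 = 481, r_1 = 18, x0_2 = 362, y0_2 = 200, x0_3 = 25, y0_3 = 56, cx_4 = 457, cy_4 = 463, r_4 = 61, x2_5 = 430, y2_5 = 307, cx_6 = 134, cy_6 = 414, r_6 = 44, x0_7 = 338, y0_7 = 51, x1_7 = 397, y1_7 = 80, x2_8 = 342, y2_8 = 364, x0_9 = 250, y0_9 = 475, x1_9 = 304, y1_9 = 530, cx_10 = 84, cy_10 = 245, r_10 = 59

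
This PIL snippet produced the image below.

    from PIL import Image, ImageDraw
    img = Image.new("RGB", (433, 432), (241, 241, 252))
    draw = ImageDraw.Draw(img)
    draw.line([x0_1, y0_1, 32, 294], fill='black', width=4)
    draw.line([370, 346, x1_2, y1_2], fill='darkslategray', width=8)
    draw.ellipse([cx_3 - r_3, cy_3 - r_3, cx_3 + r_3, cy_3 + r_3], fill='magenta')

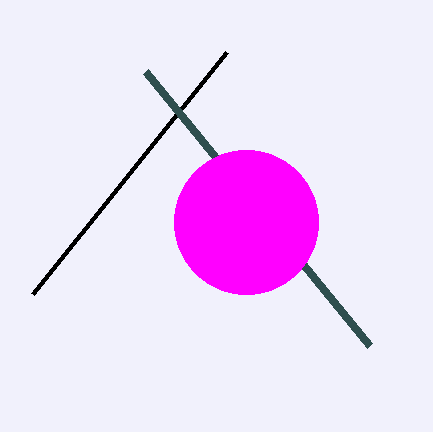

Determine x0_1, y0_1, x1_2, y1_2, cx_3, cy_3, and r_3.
x0_1 = 226; y0_1 = 52; x1_2 = 146; y1_2 = 72; cx_3 = 246; cy_3 = 222; r_3 = 72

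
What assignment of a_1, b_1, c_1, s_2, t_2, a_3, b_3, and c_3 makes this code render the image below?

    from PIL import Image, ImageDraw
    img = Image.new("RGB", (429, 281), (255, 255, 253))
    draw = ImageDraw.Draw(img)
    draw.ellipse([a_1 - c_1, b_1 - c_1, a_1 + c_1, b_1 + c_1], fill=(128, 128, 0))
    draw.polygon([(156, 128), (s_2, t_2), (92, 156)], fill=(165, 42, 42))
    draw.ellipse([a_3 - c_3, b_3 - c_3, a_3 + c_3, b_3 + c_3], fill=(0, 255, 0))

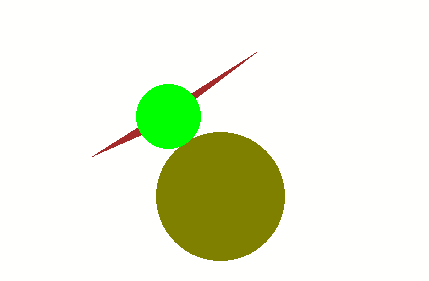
a_1 = 220, b_1 = 196, c_1 = 64, s_2 = 256, t_2 = 52, a_3 = 168, b_3 = 116, c_3 = 32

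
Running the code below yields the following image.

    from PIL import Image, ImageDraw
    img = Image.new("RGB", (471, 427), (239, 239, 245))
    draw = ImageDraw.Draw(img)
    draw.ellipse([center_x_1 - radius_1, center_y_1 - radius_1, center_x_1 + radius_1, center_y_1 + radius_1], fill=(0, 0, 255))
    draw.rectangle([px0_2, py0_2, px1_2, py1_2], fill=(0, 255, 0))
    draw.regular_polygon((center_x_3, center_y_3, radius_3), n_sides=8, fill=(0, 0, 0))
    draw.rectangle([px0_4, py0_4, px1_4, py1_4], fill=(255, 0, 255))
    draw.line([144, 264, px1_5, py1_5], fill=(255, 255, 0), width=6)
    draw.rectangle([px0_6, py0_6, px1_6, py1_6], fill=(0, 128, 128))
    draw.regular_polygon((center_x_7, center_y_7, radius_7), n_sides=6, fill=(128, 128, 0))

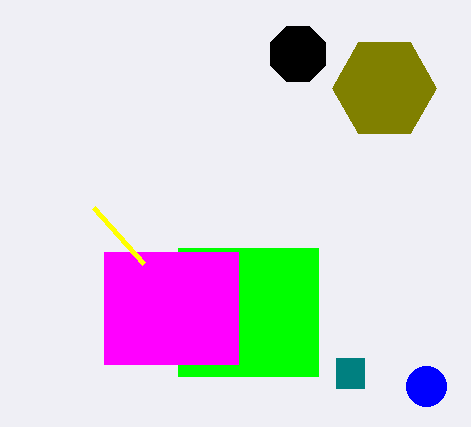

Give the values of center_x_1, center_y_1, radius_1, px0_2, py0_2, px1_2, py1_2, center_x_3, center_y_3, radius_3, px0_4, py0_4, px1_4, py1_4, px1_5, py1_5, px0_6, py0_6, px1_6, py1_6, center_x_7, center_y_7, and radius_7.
center_x_1 = 426
center_y_1 = 386
radius_1 = 20
px0_2 = 178
py0_2 = 248
px1_2 = 318
py1_2 = 376
center_x_3 = 298
center_y_3 = 54
radius_3 = 30
px0_4 = 104
py0_4 = 252
px1_4 = 238
py1_4 = 364
px1_5 = 94
py1_5 = 208
px0_6 = 336
py0_6 = 358
px1_6 = 364
py1_6 = 388
center_x_7 = 384
center_y_7 = 88
radius_7 = 52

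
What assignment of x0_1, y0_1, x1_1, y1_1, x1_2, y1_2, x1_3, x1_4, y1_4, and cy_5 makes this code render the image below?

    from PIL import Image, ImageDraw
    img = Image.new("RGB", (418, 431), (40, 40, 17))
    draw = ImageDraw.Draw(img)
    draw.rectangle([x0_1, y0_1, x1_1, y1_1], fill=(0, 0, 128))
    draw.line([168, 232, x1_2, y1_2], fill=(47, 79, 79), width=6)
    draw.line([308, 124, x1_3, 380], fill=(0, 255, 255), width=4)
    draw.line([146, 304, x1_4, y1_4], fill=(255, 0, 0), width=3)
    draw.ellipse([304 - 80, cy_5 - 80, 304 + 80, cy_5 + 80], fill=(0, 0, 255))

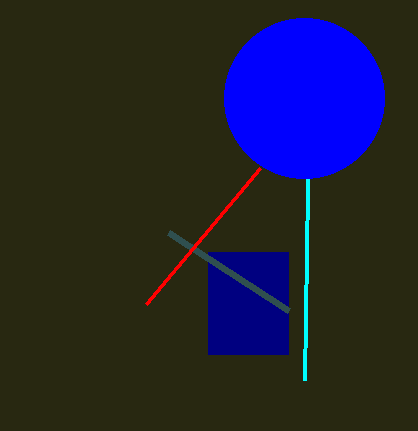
x0_1 = 208; y0_1 = 252; x1_1 = 288; y1_1 = 354; x1_2 = 288; y1_2 = 310; x1_3 = 304; x1_4 = 260; y1_4 = 168; cy_5 = 98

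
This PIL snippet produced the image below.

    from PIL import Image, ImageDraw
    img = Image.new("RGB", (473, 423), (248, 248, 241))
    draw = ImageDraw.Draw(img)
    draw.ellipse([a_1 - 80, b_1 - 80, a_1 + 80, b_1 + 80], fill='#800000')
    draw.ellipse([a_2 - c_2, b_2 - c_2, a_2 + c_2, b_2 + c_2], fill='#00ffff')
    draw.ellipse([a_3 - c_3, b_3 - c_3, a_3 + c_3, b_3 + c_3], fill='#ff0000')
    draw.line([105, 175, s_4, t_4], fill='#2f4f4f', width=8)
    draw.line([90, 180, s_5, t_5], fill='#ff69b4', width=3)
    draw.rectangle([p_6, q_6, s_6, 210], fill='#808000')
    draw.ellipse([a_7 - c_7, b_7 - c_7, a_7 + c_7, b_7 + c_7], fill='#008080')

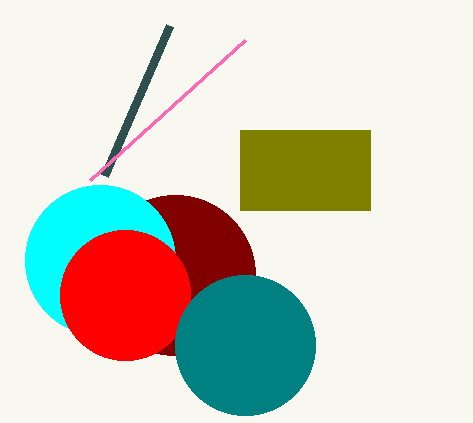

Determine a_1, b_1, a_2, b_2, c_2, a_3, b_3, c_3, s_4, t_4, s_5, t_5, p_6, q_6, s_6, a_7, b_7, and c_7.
a_1 = 175; b_1 = 275; a_2 = 100; b_2 = 260; c_2 = 75; a_3 = 125; b_3 = 295; c_3 = 65; s_4 = 170; t_4 = 25; s_5 = 245; t_5 = 40; p_6 = 240; q_6 = 130; s_6 = 370; a_7 = 245; b_7 = 345; c_7 = 70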